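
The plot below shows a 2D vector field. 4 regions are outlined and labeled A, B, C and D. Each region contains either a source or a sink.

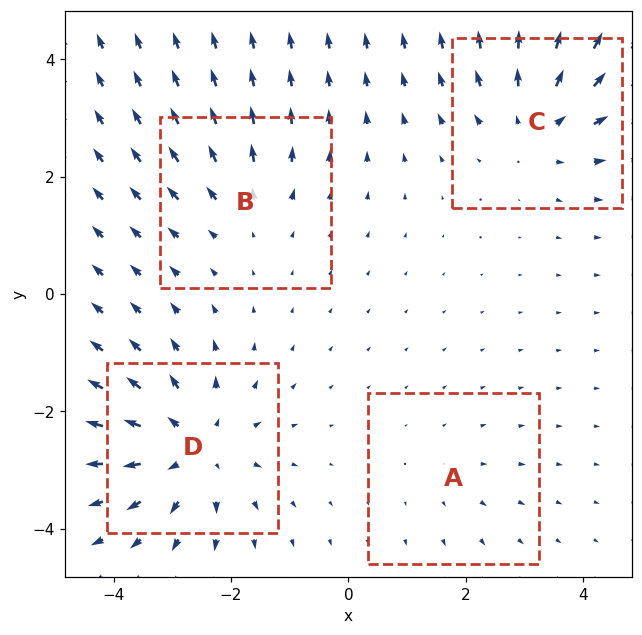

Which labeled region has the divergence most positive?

D

Divergence at each region's feature centre — A: about +2, B: about +3, C: about +5, D: about +6. Region D is most positive.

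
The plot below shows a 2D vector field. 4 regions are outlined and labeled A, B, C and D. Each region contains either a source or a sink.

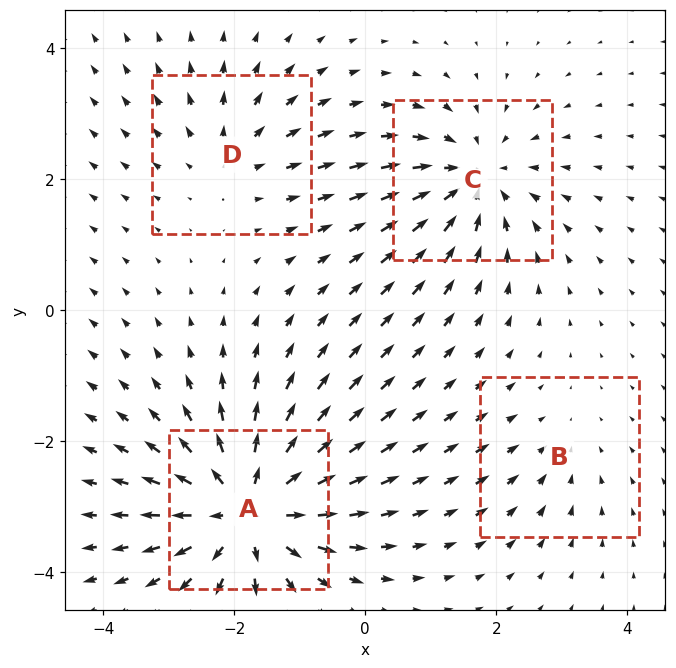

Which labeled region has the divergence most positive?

A

Divergence at each region's feature centre — A: about +7, B: about -2, C: about -5, D: about +3. Region A is most positive.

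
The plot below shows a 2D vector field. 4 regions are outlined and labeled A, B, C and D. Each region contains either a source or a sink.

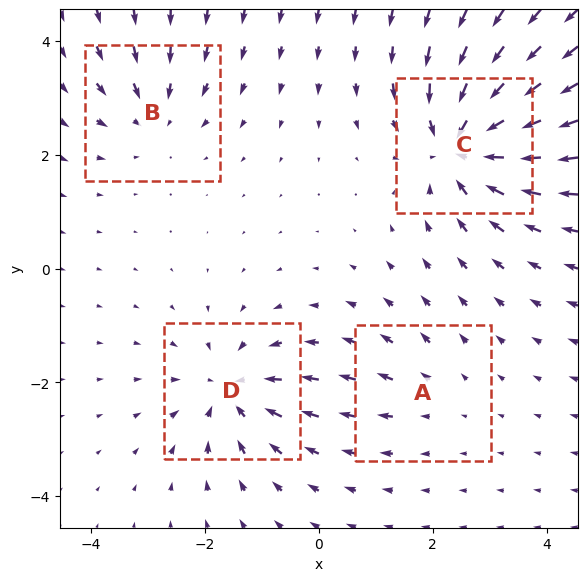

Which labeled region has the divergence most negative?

Divergence at each region's feature centre — A: about +2, B: about -4, C: about -8, D: about -5. Region C is most negative.

C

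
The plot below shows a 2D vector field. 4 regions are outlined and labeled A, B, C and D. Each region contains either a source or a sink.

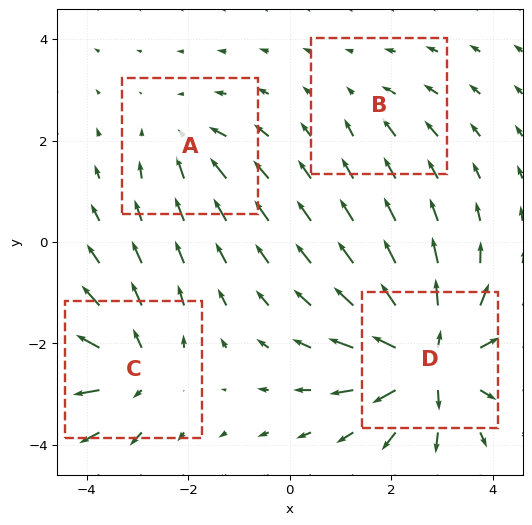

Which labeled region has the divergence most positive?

D

Divergence at each region's feature centre — A: about -3, B: about -2, C: about +6, D: about +9. Region D is most positive.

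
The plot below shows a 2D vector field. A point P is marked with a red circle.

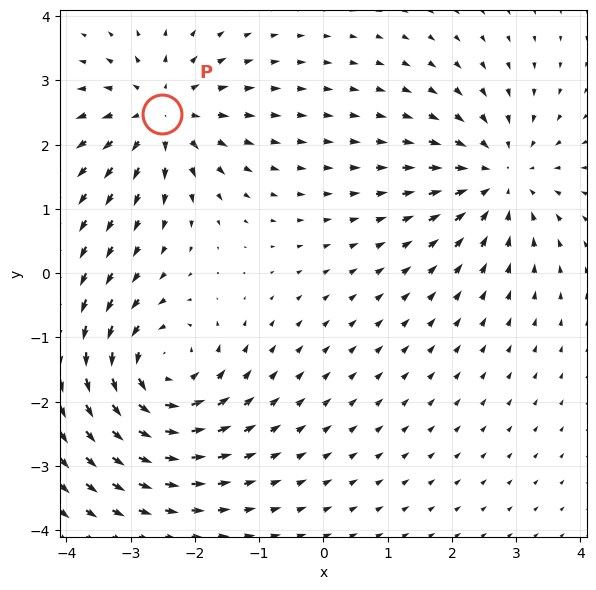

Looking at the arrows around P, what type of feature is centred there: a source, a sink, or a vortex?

source

At P (-2.5, 2.5) the arrows spread outward. Divergence about +4, curl ≈0 — positive divergence with near-zero curl is a source.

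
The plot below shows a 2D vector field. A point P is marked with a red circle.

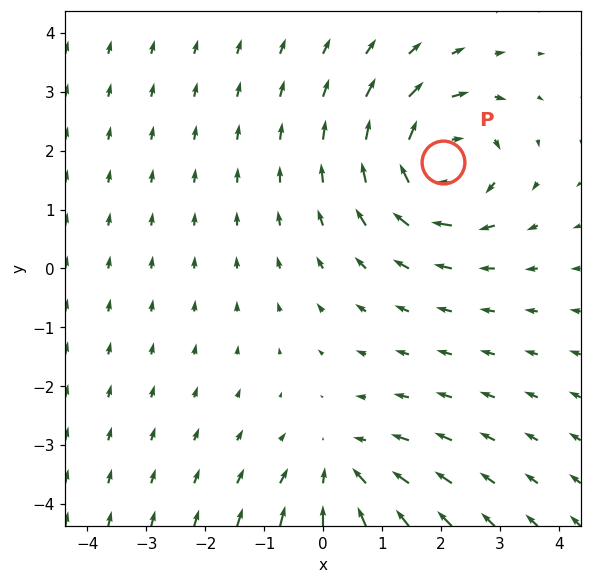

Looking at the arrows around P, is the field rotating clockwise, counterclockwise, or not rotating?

Near P at (2.0, 1.8) the arrows circulate clockwise. The curl (z-component) there is about -5; negative curl means clockwise rotation.

clockwise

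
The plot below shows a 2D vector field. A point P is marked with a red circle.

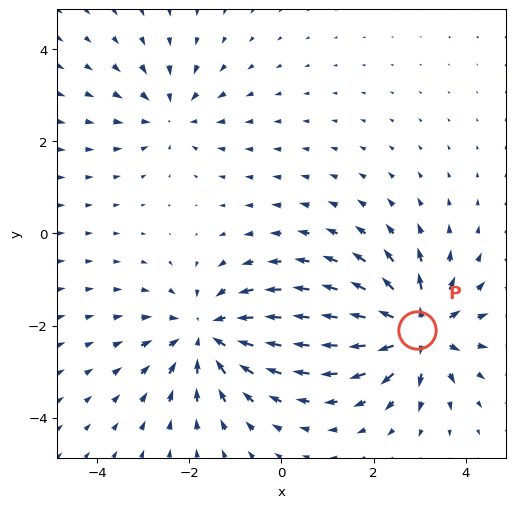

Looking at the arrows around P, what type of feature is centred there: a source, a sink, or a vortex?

source

At P (3.0, -2.1) the arrows spread outward. Divergence about +6, curl ≈0 — positive divergence with near-zero curl is a source.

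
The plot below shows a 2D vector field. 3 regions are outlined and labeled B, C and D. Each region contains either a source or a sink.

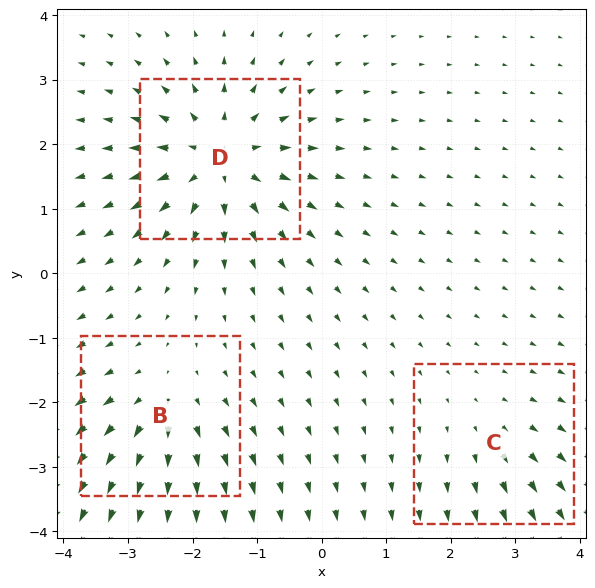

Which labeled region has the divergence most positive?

Divergence at each region's feature centre — B: about +4, C: about +2, D: about +6. Region D is most positive.

D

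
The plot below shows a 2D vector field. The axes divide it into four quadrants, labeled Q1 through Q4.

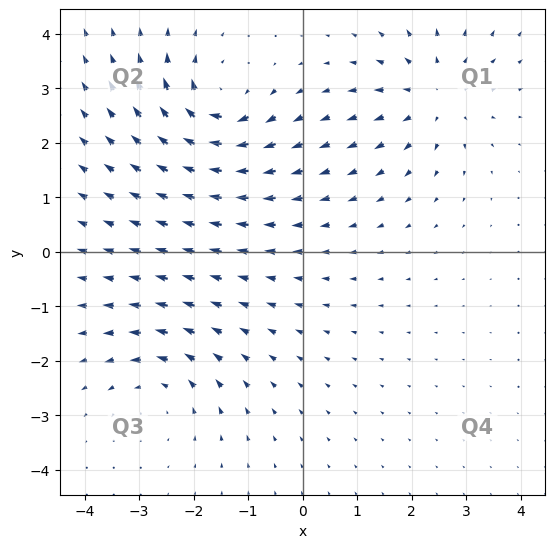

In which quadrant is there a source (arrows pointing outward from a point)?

The source sits at approximately (2.4, 2.9), which lies in quadrant Q1. The divergence there is about +4, positive as expected for a source.

Q1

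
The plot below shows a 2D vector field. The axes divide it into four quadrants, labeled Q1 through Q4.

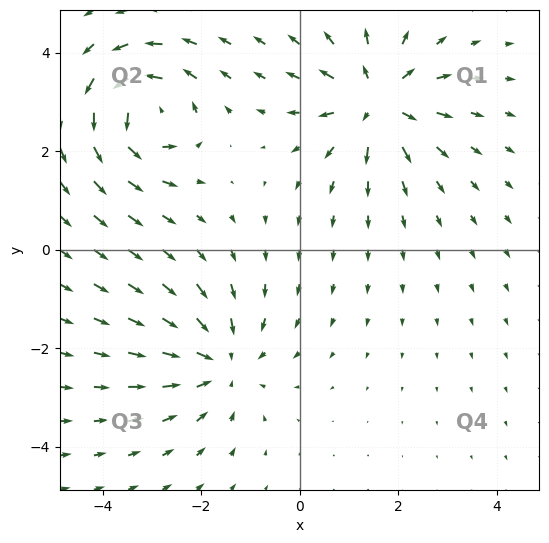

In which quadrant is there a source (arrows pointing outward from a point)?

The source sits at approximately (1.6, 3.0), which lies in quadrant Q1. The divergence there is about +5, positive as expected for a source.

Q1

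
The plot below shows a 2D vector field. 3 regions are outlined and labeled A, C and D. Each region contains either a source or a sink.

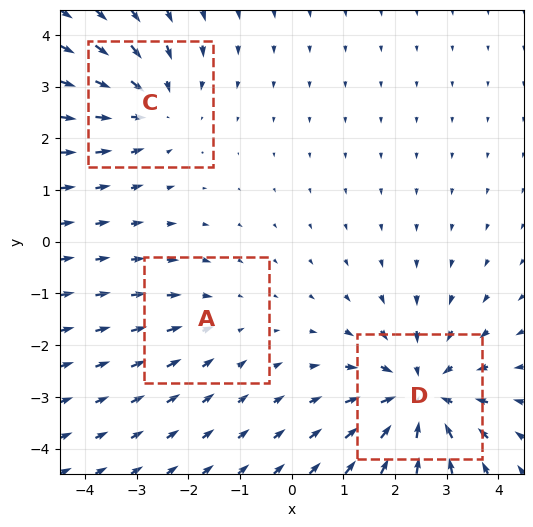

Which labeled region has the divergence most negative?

D

Divergence at each region's feature centre — A: about -2, C: about -3, D: about -4. Region D is most negative.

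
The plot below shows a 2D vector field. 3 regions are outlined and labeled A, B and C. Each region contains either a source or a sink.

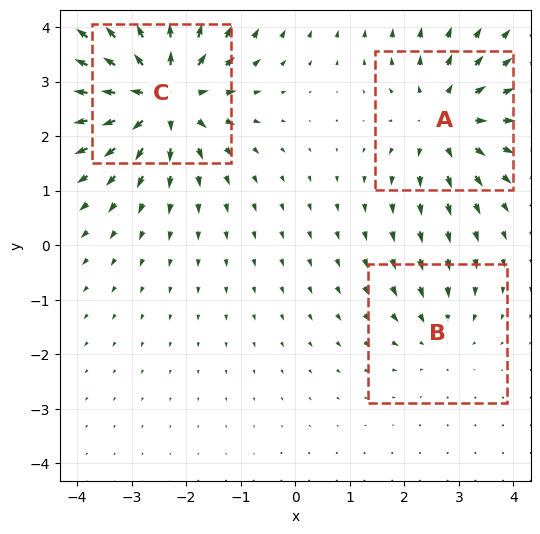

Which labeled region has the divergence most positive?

Divergence at each region's feature centre — A: about +3, B: about -2, C: about +5. Region C is most positive.

C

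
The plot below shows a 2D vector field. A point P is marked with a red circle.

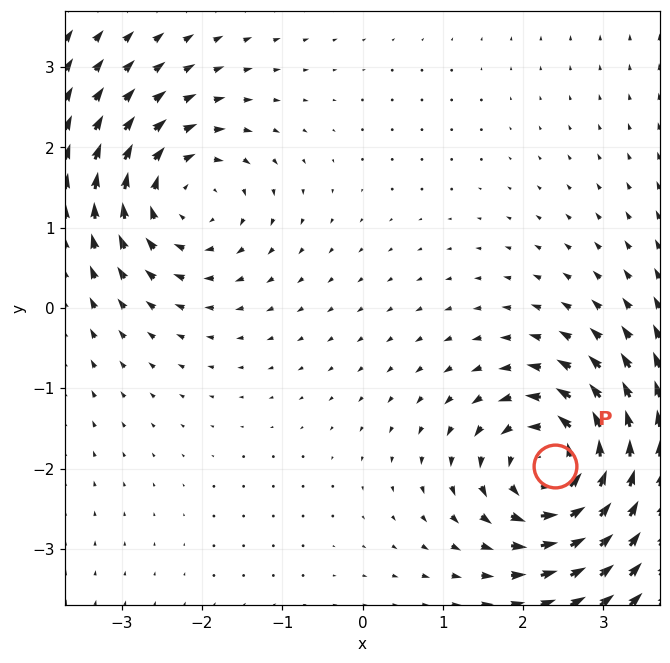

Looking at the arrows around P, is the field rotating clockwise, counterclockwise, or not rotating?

counterclockwise

Near P at (2.4, -2.0) the arrows circulate counterclockwise. The curl (z-component) there is about +5; positive curl means counterclockwise rotation.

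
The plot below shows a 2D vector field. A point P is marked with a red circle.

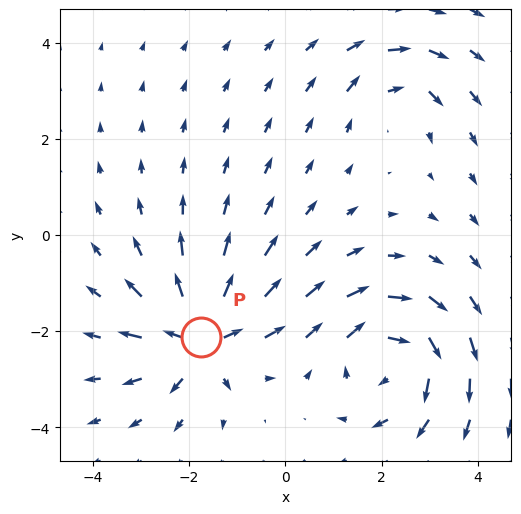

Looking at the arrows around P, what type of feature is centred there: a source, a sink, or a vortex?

source

At P (-1.8, -2.1) the arrows spread outward. Divergence about +6, curl ≈0 — positive divergence with near-zero curl is a source.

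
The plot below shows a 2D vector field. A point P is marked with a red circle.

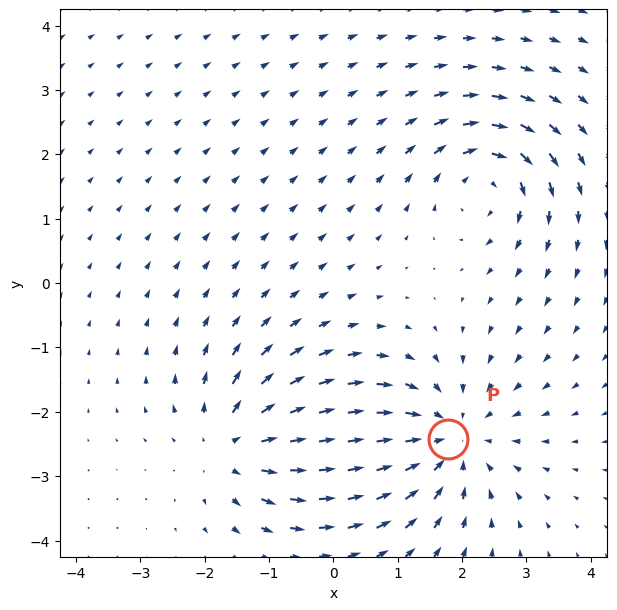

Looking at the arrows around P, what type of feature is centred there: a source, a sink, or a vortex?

At P (1.8, -2.4) the arrows converge inward. Divergence about -4, curl ≈0 — negative divergence with near-zero curl is a sink.

sink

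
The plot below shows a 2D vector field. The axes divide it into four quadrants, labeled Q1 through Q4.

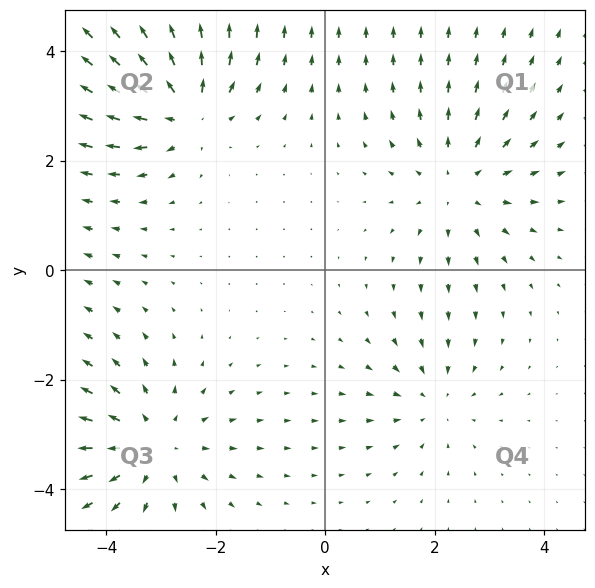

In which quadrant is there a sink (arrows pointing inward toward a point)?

Q4

The sink sits at approximately (2.0, -2.4), which lies in quadrant Q4. The divergence there is about -3, negative as expected for a sink.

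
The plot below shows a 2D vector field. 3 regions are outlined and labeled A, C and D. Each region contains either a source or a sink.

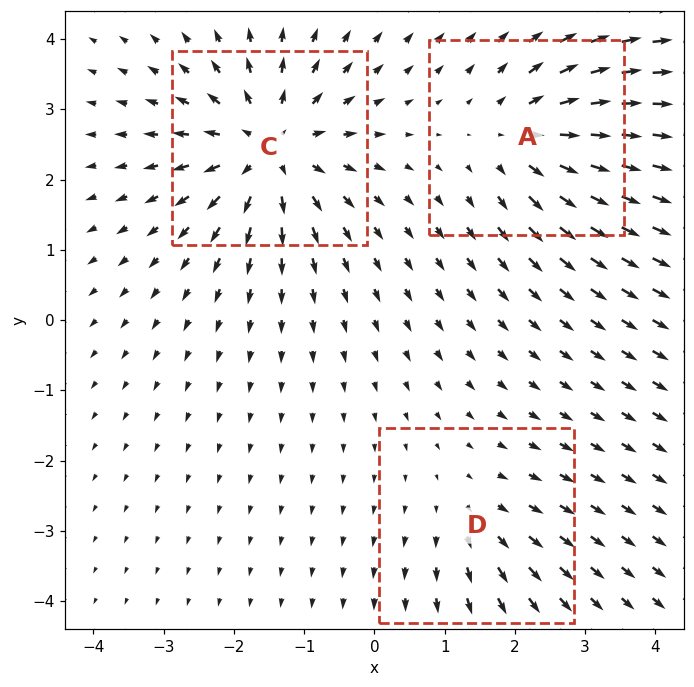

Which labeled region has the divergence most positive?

Divergence at each region's feature centre — A: about +4, C: about +5, D: about +2. Region C is most positive.

C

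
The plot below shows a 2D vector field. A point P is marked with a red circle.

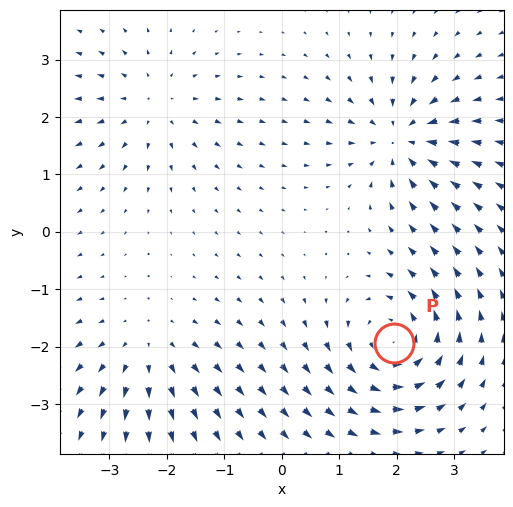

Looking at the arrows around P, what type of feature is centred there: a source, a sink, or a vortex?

vortex

At P (2.0, -1.9) the arrows circulate counterclockwise. Divergence ≈0, curl about +4 — near-zero divergence with nonzero curl is a vortex.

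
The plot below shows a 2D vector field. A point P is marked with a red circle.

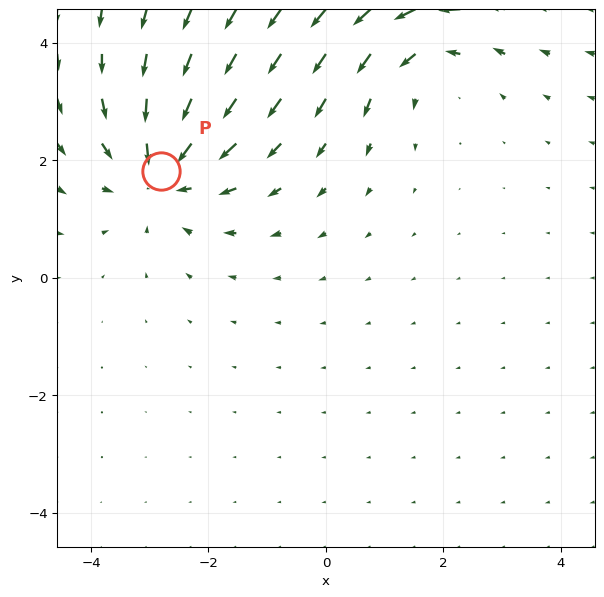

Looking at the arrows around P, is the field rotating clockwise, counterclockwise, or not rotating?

Near P at (-2.8, 1.8) the arrows show no circulation. The curl there is ≈0.

not rotating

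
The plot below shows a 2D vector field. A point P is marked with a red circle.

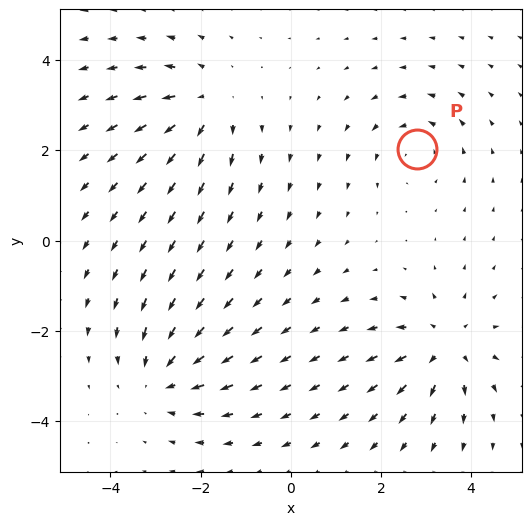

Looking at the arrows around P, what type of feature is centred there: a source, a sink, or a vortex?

vortex

At P (2.8, 2.0) the arrows circulate counterclockwise. Divergence ≈0, curl about +3 — near-zero divergence with nonzero curl is a vortex.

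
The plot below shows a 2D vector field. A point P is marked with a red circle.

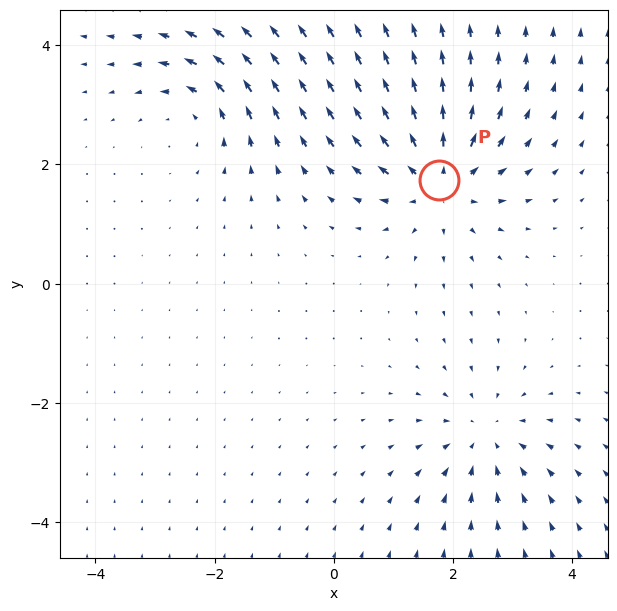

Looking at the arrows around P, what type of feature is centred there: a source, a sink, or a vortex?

source

At P (1.8, 1.7) the arrows spread outward. Divergence about +4, curl ≈0 — positive divergence with near-zero curl is a source.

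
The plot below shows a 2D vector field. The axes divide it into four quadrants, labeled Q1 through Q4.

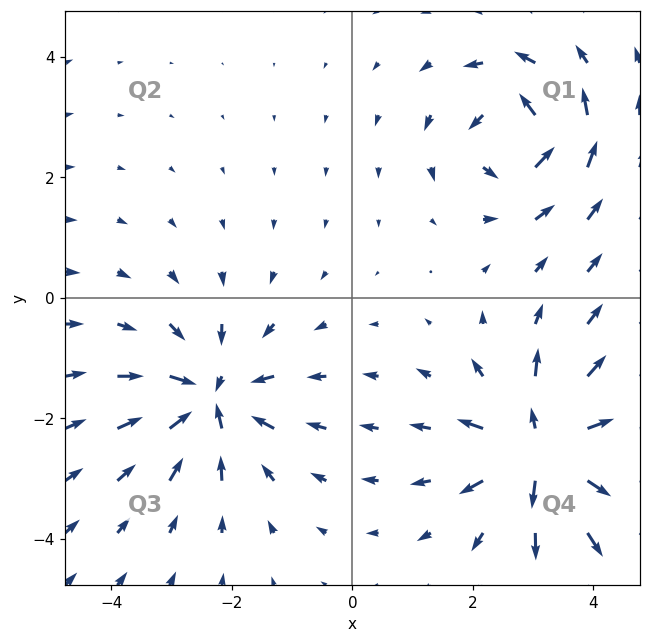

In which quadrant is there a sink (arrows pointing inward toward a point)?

The sink sits at approximately (-2.3, -1.7), which lies in quadrant Q3. The divergence there is about -6, negative as expected for a sink.

Q3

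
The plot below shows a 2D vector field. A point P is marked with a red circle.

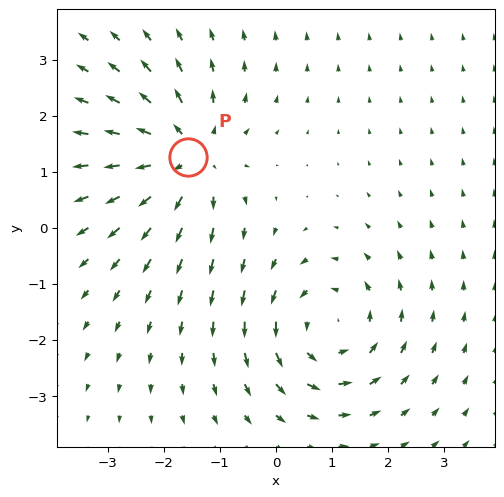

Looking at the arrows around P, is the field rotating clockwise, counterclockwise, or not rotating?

Near P at (-1.6, 1.3) the arrows show no circulation. The curl there is ≈0.

not rotating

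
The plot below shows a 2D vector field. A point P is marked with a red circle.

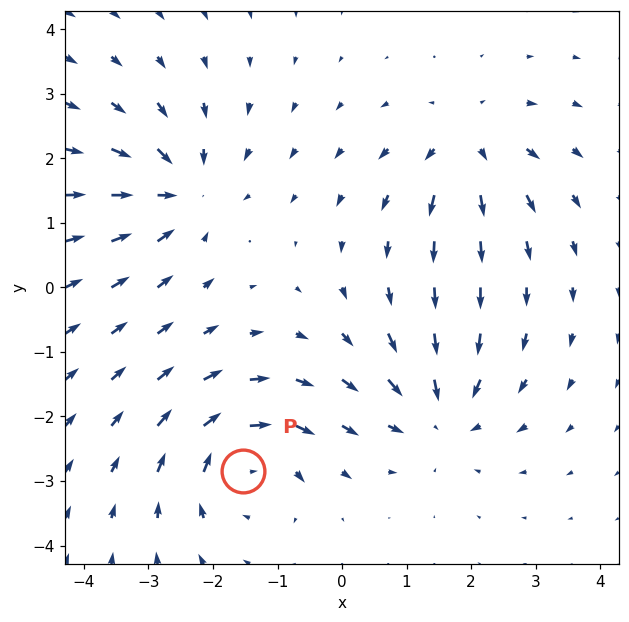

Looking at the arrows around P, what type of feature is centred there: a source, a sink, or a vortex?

vortex

At P (-1.5, -2.9) the arrows circulate clockwise. Divergence ≈0, curl about -6 — near-zero divergence with nonzero curl is a vortex.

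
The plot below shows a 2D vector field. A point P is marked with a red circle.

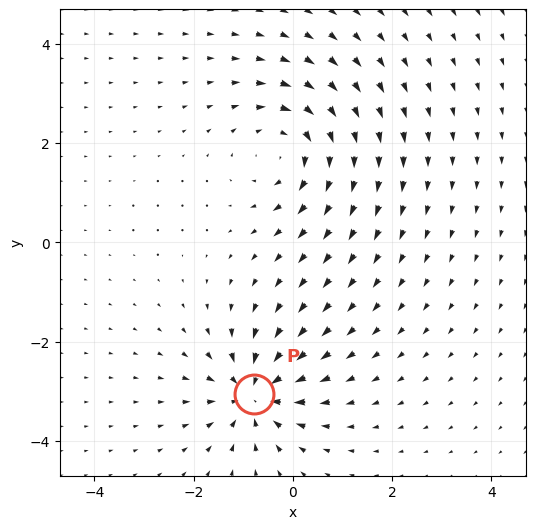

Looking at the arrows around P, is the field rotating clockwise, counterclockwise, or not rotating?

Near P at (-0.8, -3.0) the arrows show no circulation. The curl there is ≈0.

not rotating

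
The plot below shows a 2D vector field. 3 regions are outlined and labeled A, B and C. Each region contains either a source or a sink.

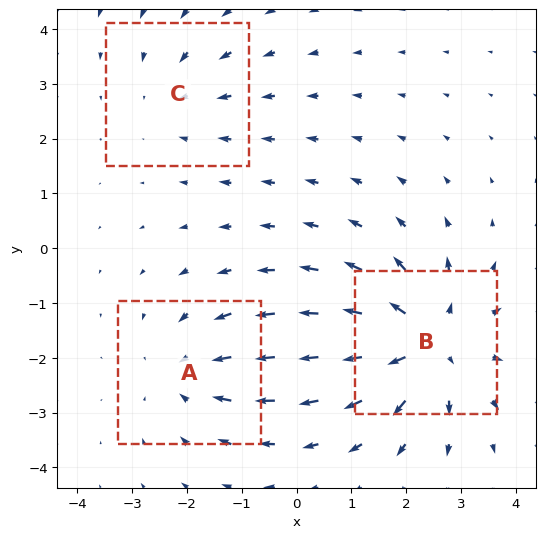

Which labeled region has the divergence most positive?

B

Divergence at each region's feature centre — A: about -3, B: about +4, C: about -2. Region B is most positive.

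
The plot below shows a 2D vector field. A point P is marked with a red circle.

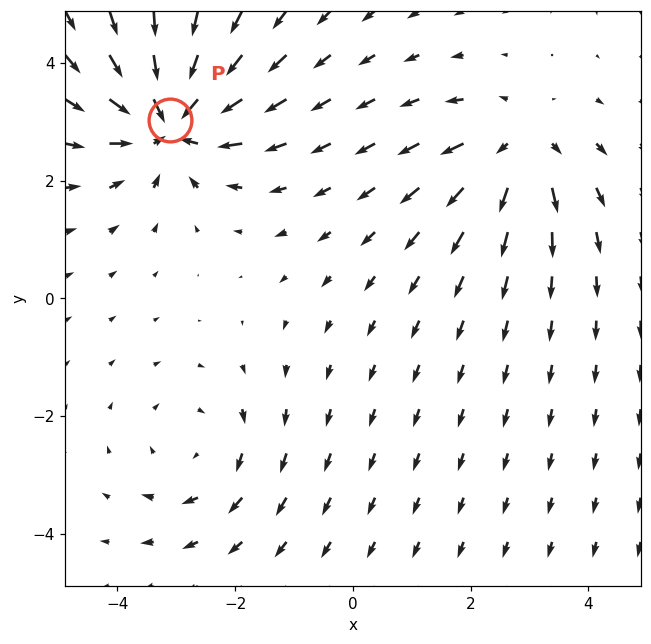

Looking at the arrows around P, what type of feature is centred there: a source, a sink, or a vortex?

At P (-3.1, 3.0) the arrows converge inward. Divergence about -5, curl ≈0 — negative divergence with near-zero curl is a sink.

sink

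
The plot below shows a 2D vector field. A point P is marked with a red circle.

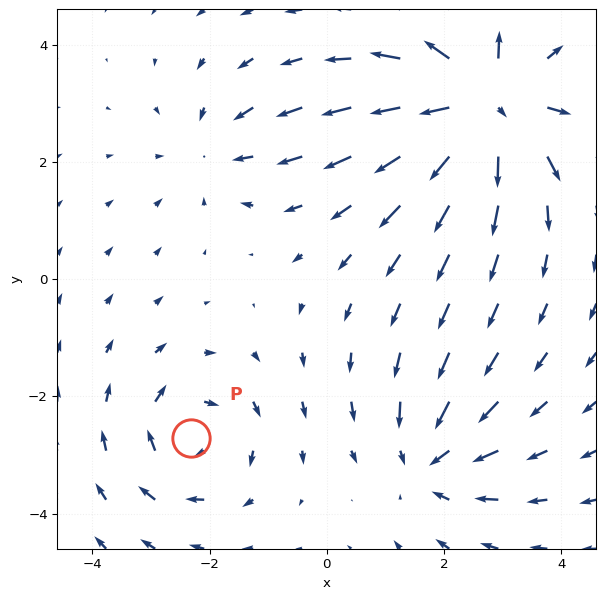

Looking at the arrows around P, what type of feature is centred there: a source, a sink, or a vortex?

At P (-2.3, -2.7) the arrows circulate clockwise. Divergence ≈0, curl about -4 — near-zero divergence with nonzero curl is a vortex.

vortex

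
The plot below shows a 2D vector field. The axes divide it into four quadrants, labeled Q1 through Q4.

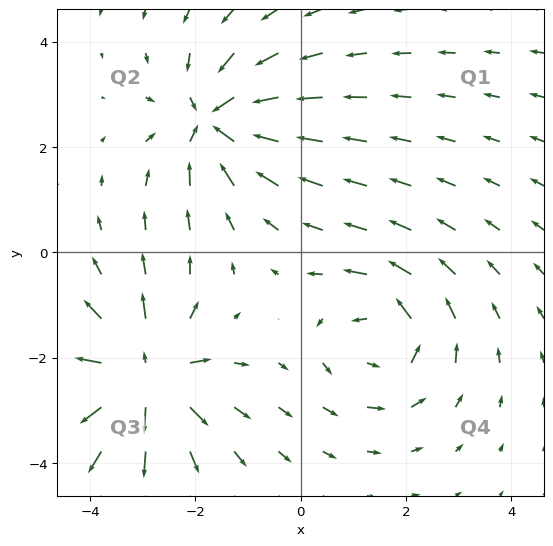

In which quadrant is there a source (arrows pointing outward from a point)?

Q3

The source sits at approximately (-3.0, -2.3), which lies in quadrant Q3. The divergence there is about +6, positive as expected for a source.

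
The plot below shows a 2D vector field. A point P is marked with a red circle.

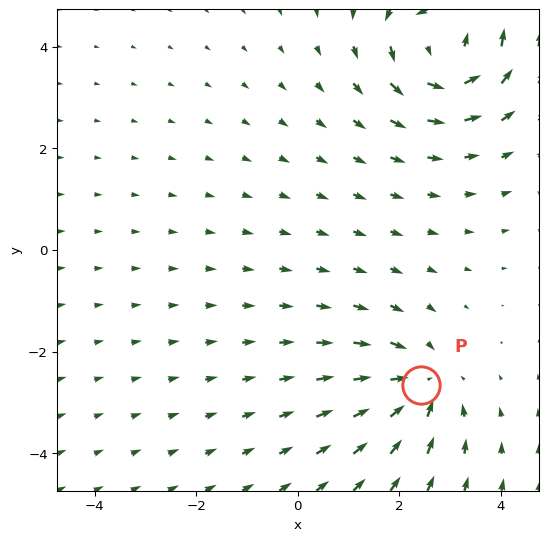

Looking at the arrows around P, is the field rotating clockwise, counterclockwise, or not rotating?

not rotating

Near P at (2.4, -2.7) the arrows show no circulation. The curl there is ≈0.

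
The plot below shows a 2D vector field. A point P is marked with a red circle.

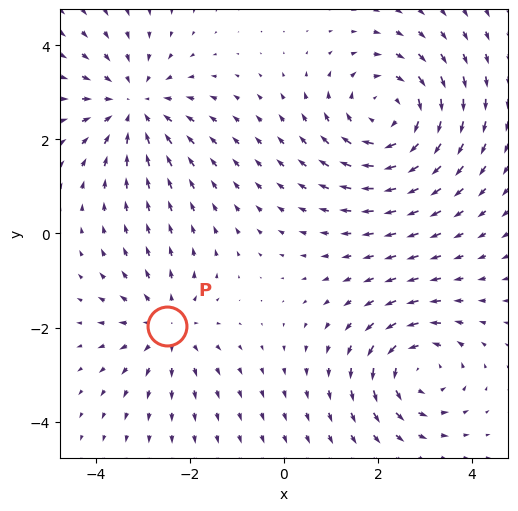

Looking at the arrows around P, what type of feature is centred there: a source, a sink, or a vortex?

At P (-2.5, -2.0) the arrows spread outward. Divergence about +3, curl ≈0 — positive divergence with near-zero curl is a source.

source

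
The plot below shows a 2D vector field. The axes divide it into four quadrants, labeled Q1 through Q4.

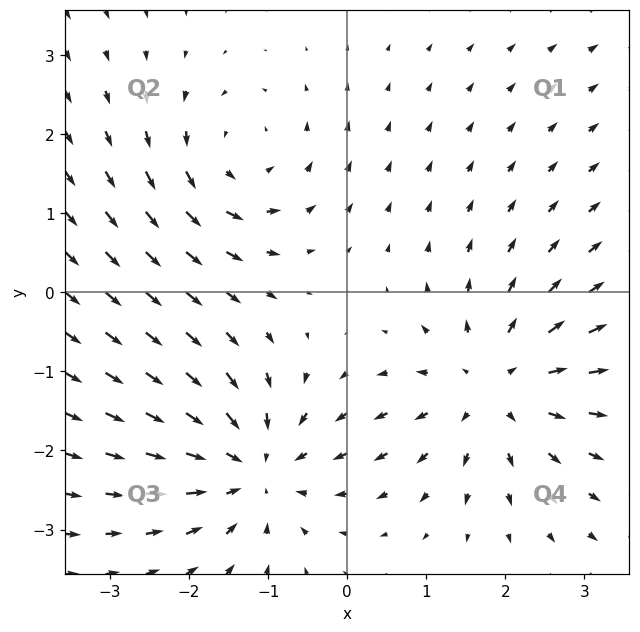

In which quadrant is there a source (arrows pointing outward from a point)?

The source sits at approximately (1.9, -1.2), which lies in quadrant Q4. The divergence there is about +4, positive as expected for a source.

Q4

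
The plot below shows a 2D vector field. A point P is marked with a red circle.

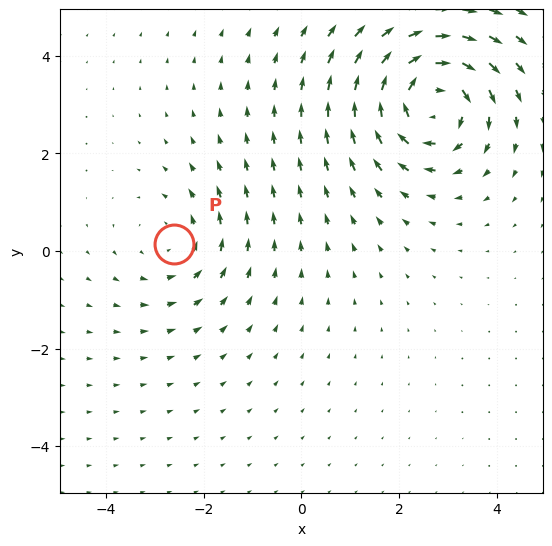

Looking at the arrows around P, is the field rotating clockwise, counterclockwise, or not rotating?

Near P at (-2.6, 0.1) the arrows circulate counterclockwise. The curl (z-component) there is about +2; positive curl means counterclockwise rotation.

counterclockwise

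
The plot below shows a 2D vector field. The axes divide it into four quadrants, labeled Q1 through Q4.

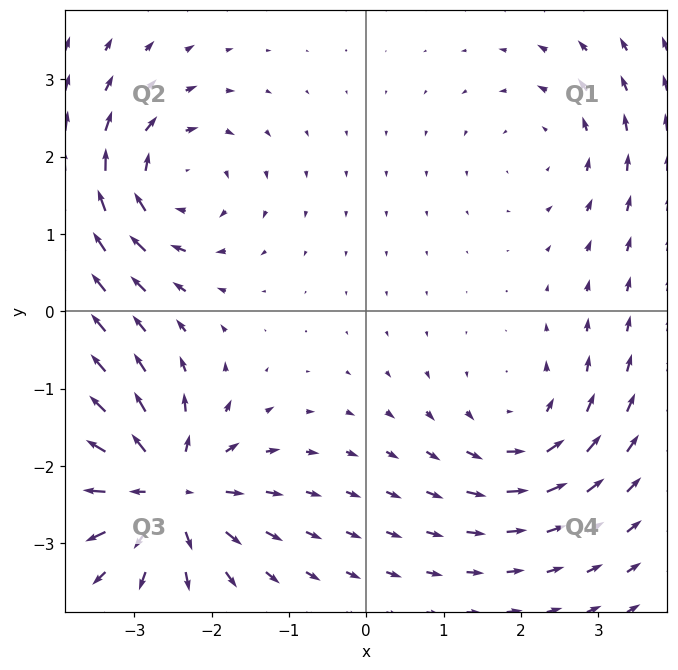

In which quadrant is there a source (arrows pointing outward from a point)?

The source sits at approximately (-2.6, -2.3), which lies in quadrant Q3. The divergence there is about +7, positive as expected for a source.

Q3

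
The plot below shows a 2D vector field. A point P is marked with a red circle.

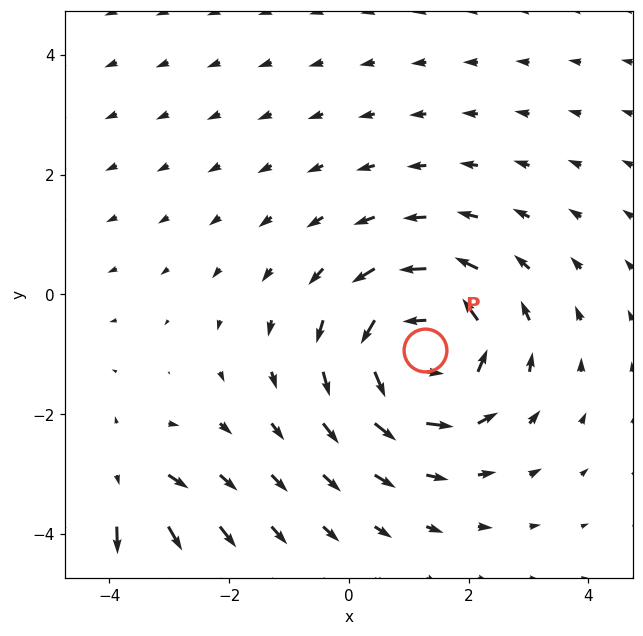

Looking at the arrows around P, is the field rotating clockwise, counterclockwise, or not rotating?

counterclockwise

Near P at (1.3, -0.9) the arrows circulate counterclockwise. The curl (z-component) there is about +4; positive curl means counterclockwise rotation.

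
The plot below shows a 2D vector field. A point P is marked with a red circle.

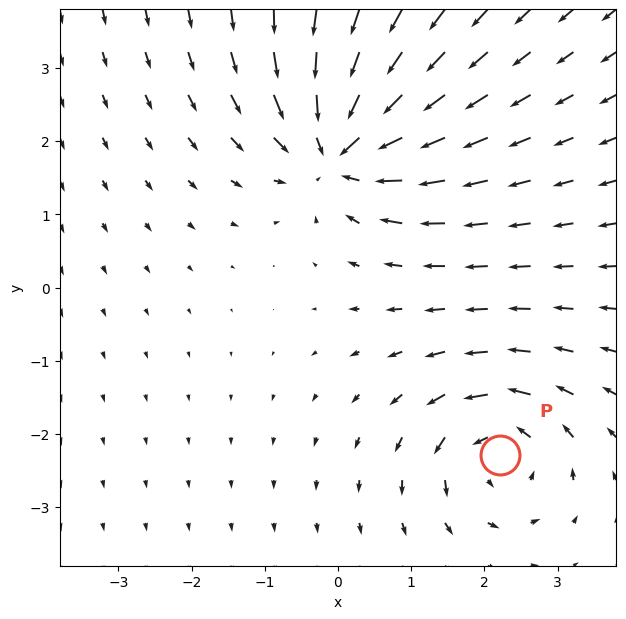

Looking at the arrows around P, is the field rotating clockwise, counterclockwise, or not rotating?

Near P at (2.2, -2.3) the arrows circulate counterclockwise. The curl (z-component) there is about +5; positive curl means counterclockwise rotation.

counterclockwise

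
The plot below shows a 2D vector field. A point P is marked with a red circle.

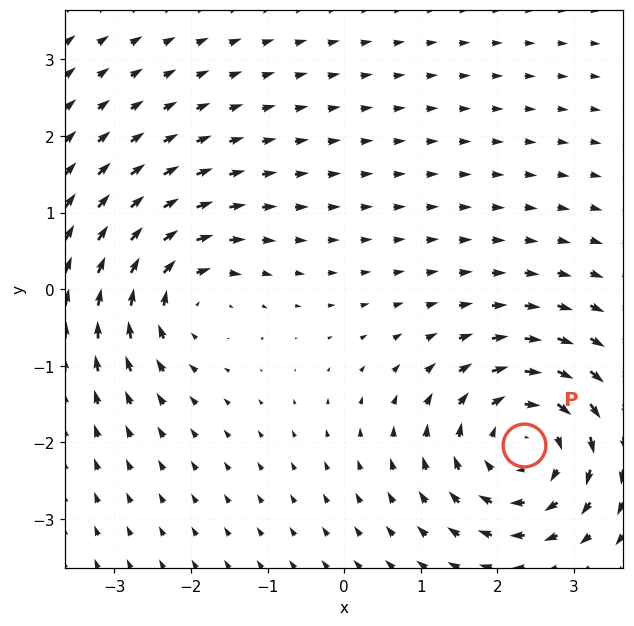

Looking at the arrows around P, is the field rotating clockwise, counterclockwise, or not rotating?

clockwise

Near P at (2.4, -2.0) the arrows circulate clockwise. The curl (z-component) there is about -5; negative curl means clockwise rotation.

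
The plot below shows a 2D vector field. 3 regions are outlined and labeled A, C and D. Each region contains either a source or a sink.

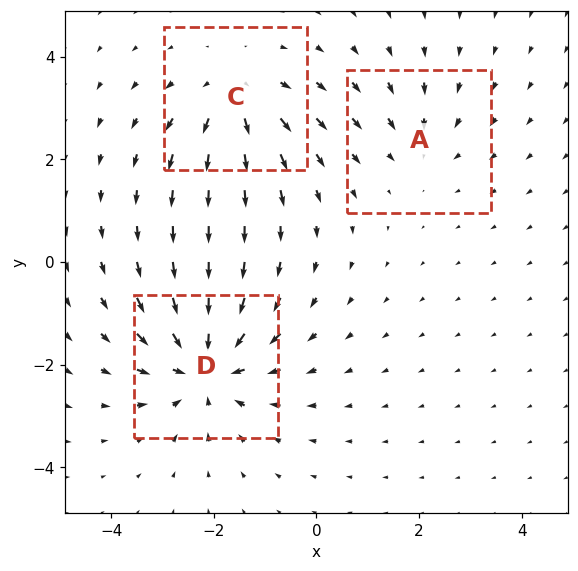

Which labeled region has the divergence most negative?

D

Divergence at each region's feature centre — A: about -2, C: about +3, D: about -4. Region D is most negative.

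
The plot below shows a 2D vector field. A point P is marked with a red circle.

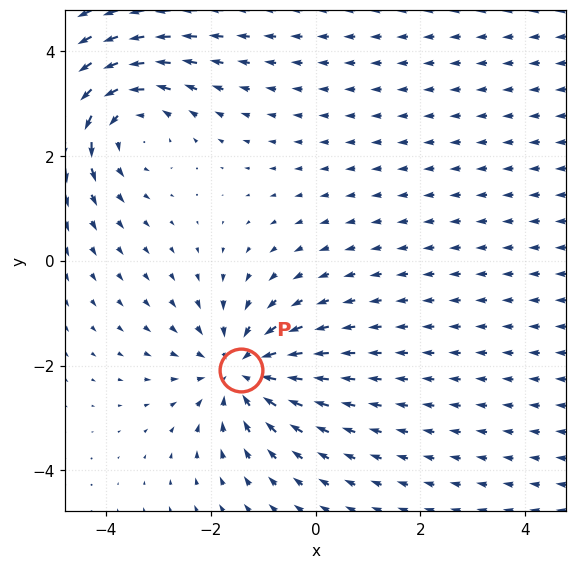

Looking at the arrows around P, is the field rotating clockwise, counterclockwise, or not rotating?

Near P at (-1.4, -2.1) the arrows show no circulation. The curl there is ≈0.

not rotating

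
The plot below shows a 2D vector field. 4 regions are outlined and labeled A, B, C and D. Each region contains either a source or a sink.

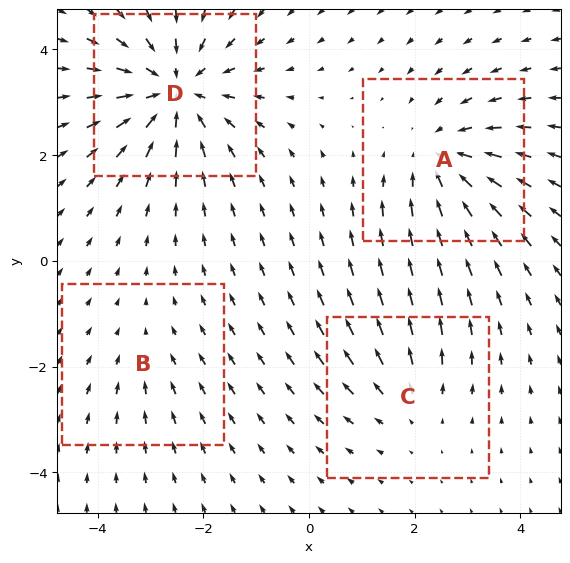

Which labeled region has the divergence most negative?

Divergence at each region's feature centre — A: about -4, B: about -2, C: about +3, D: about -6. Region D is most negative.

D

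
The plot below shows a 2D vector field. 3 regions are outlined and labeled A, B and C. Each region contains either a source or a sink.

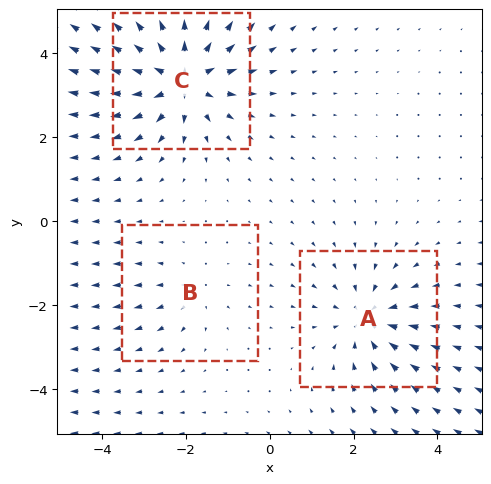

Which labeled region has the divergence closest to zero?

B

Divergence at each region's feature centre — A: about -3, B: about +2, C: about +5. Region B is closest to zero.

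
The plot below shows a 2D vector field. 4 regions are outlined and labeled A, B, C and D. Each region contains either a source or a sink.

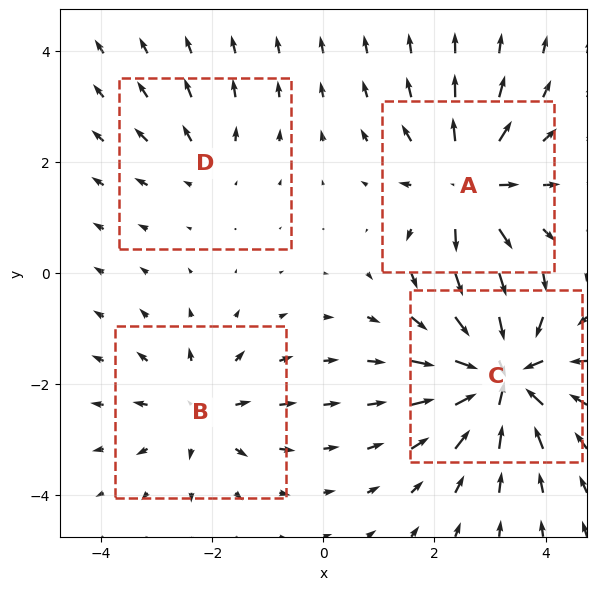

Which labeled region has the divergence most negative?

Divergence at each region's feature centre — A: about +5, B: about +4, C: about -7, D: about +2. Region C is most negative.

C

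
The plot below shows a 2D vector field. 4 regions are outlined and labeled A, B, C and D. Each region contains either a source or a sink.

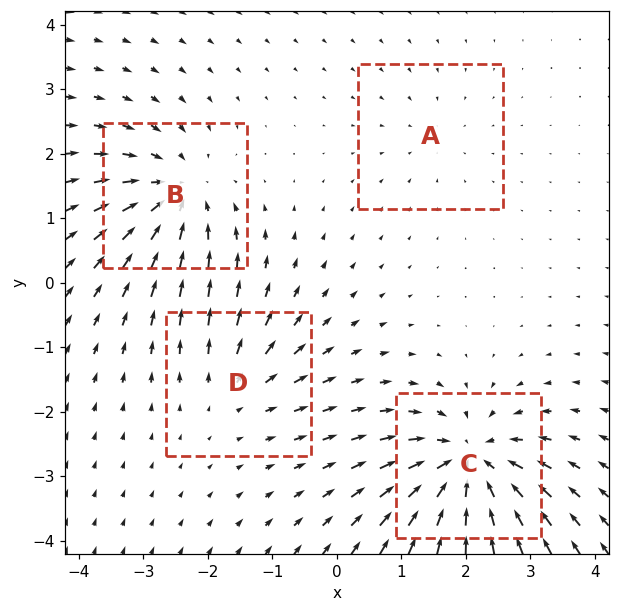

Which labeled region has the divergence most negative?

Divergence at each region's feature centre — A: about -2, B: about -6, C: about -9, D: about +4. Region C is most negative.

C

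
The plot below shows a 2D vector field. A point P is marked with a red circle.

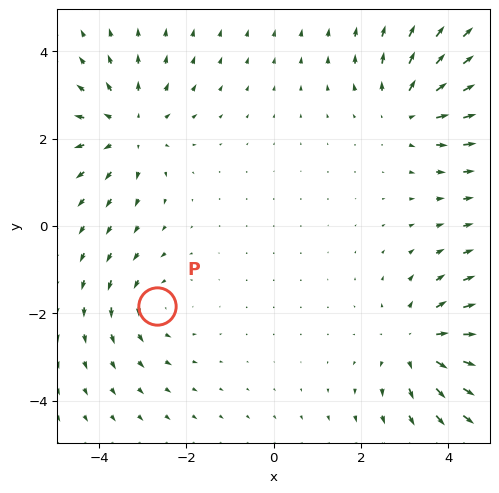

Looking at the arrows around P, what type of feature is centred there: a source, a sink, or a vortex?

At P (-2.7, -1.8) the arrows circulate counterclockwise. Divergence ≈0, curl about +3 — near-zero divergence with nonzero curl is a vortex.

vortex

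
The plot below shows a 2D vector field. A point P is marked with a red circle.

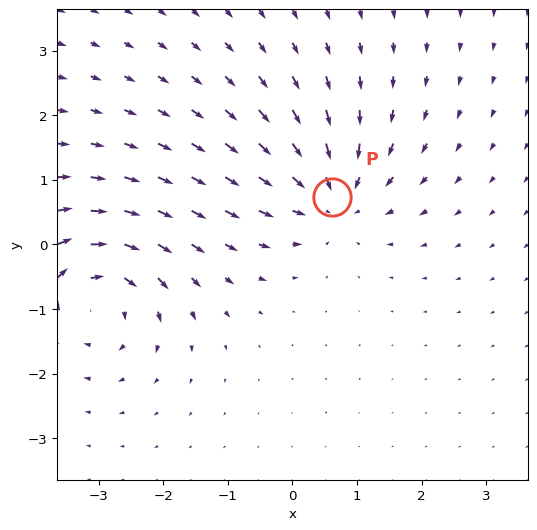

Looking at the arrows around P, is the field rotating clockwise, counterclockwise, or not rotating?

not rotating

Near P at (0.6, 0.7) the arrows show no circulation. The curl there is ≈0.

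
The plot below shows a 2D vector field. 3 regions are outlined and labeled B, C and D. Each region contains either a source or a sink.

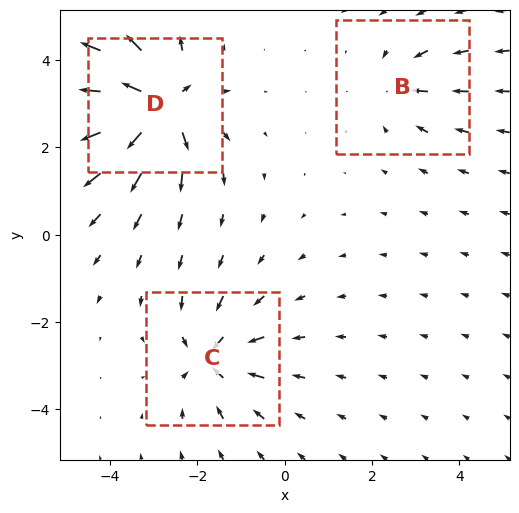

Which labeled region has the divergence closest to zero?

B

Divergence at each region's feature centre — B: about -3, C: about -4, D: about +6. Region B is closest to zero.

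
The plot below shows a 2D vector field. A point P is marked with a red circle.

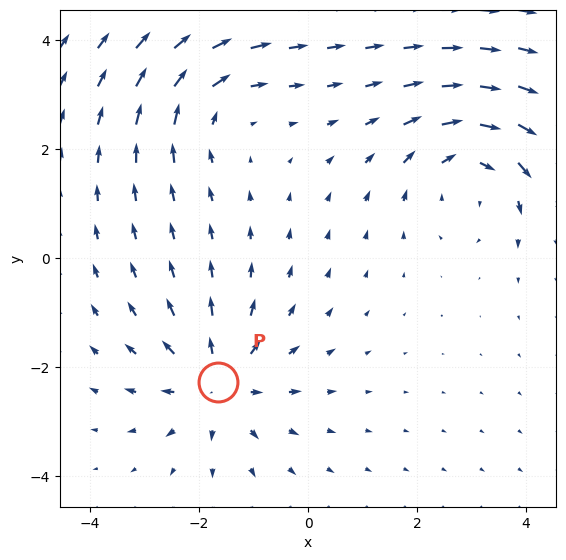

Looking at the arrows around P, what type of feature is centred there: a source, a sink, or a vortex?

At P (-1.7, -2.3) the arrows spread outward. Divergence about +4, curl ≈0 — positive divergence with near-zero curl is a source.

source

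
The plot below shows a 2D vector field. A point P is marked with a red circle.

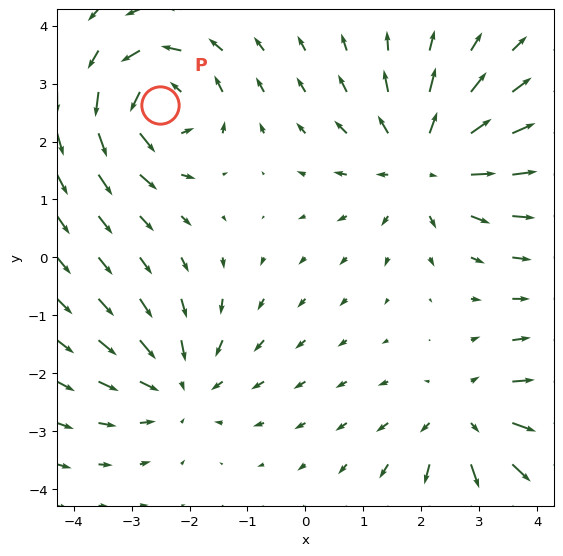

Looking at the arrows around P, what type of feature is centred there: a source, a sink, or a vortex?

vortex

At P (-2.5, 2.6) the arrows circulate counterclockwise. Divergence ≈0, curl about +6 — near-zero divergence with nonzero curl is a vortex.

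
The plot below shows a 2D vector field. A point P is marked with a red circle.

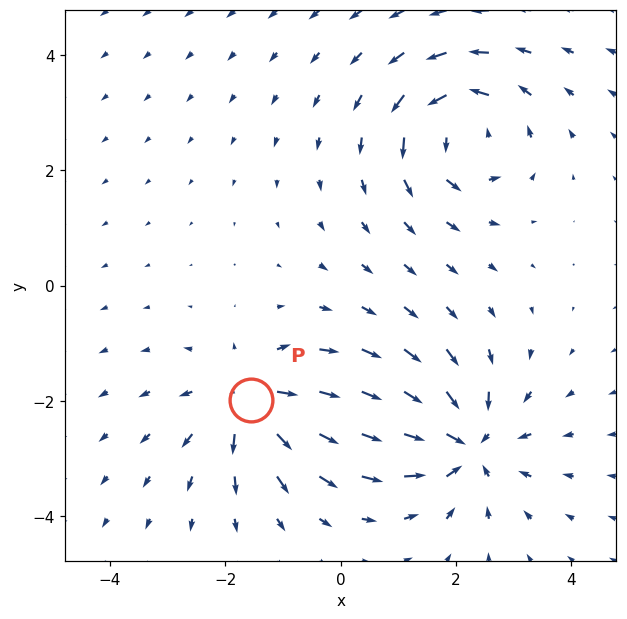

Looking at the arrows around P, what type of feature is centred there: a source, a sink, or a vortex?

At P (-1.6, -2.0) the arrows spread outward. Divergence about +5, curl ≈0 — positive divergence with near-zero curl is a source.

source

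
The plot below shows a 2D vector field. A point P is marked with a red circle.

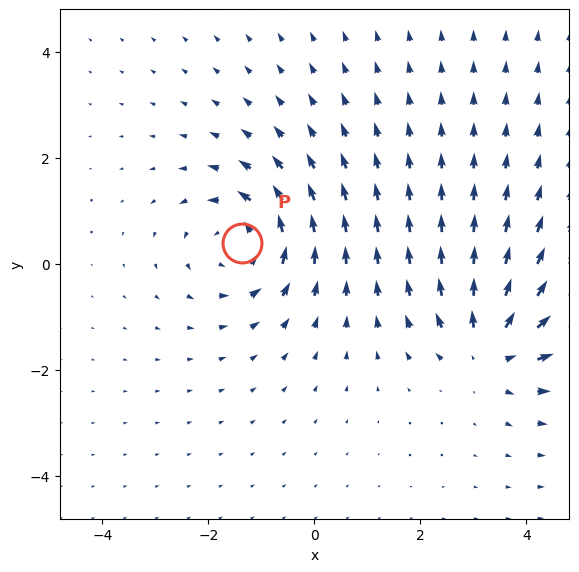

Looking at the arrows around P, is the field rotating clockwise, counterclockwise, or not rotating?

Near P at (-1.4, 0.4) the arrows circulate counterclockwise. The curl (z-component) there is about +5; positive curl means counterclockwise rotation.

counterclockwise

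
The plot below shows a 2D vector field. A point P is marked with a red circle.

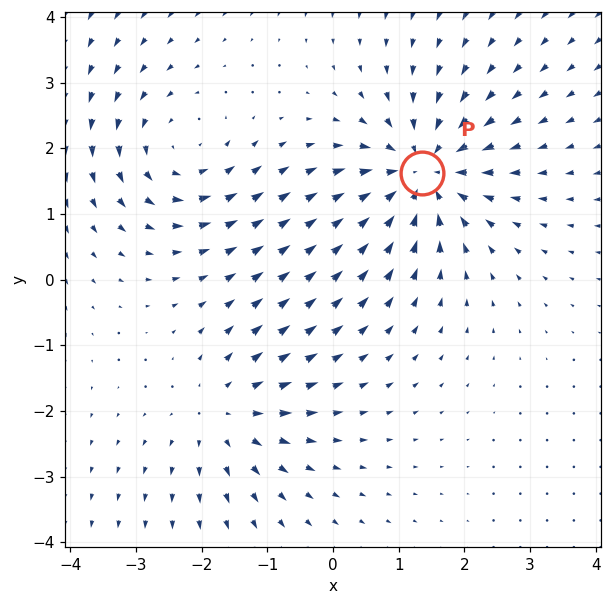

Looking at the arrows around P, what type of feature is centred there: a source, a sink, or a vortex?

At P (1.4, 1.6) the arrows converge inward. Divergence about -5, curl ≈0 — negative divergence with near-zero curl is a sink.

sink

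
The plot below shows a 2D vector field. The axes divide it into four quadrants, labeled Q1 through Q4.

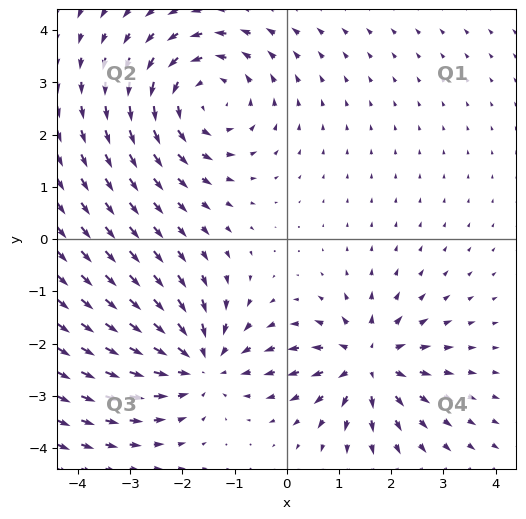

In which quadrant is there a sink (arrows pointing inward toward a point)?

The sink sits at approximately (-1.6, -2.4), which lies in quadrant Q3. The divergence there is about -3, negative as expected for a sink.

Q3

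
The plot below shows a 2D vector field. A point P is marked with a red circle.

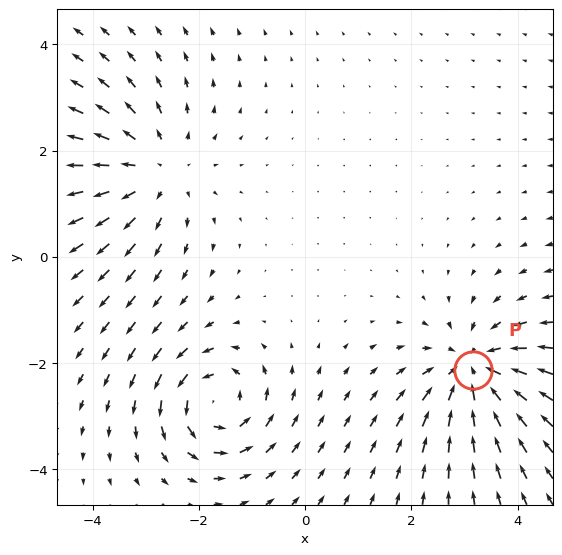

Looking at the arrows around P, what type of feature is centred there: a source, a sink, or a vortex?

sink

At P (3.2, -2.1) the arrows converge inward. Divergence about -4, curl ≈0 — negative divergence with near-zero curl is a sink.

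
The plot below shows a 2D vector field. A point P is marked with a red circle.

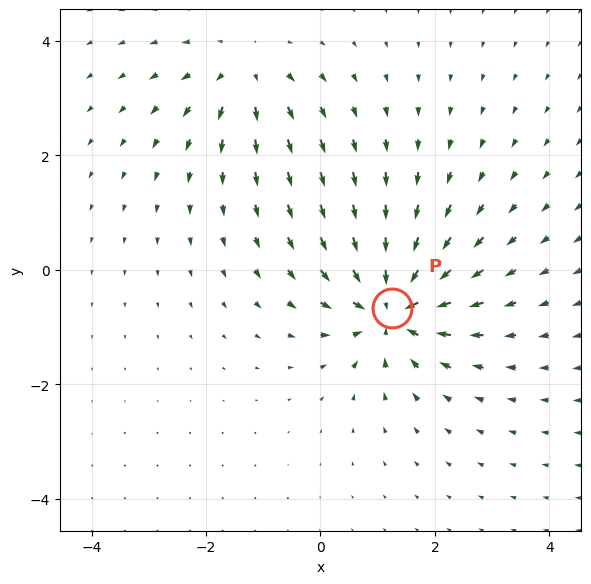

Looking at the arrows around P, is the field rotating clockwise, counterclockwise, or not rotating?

Near P at (1.2, -0.7) the arrows show no circulation. The curl there is ≈0.

not rotating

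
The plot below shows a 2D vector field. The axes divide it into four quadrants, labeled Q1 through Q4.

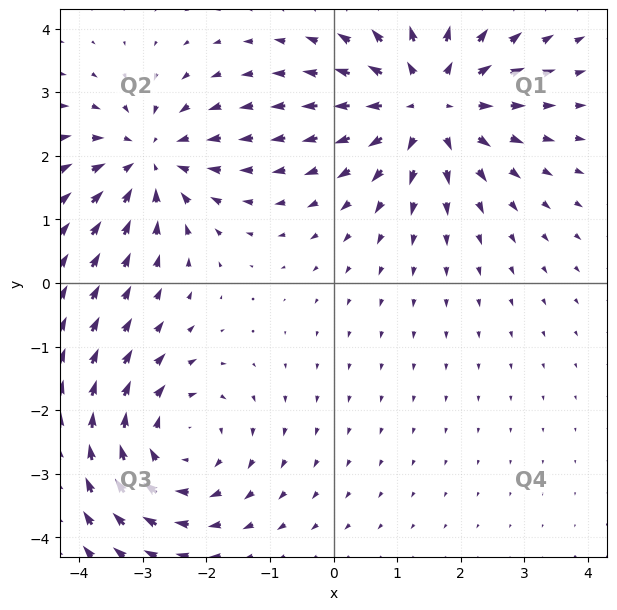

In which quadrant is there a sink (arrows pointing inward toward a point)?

Q2

The sink sits at approximately (-2.9, 1.9), which lies in quadrant Q2. The divergence there is about -4, negative as expected for a sink.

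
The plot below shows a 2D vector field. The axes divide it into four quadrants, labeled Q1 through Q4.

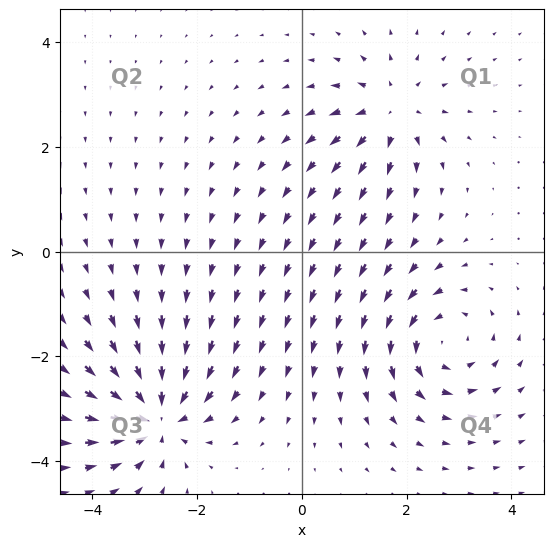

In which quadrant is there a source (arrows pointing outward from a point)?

Q1

The source sits at approximately (1.7, 2.7), which lies in quadrant Q1. The divergence there is about +4, positive as expected for a source.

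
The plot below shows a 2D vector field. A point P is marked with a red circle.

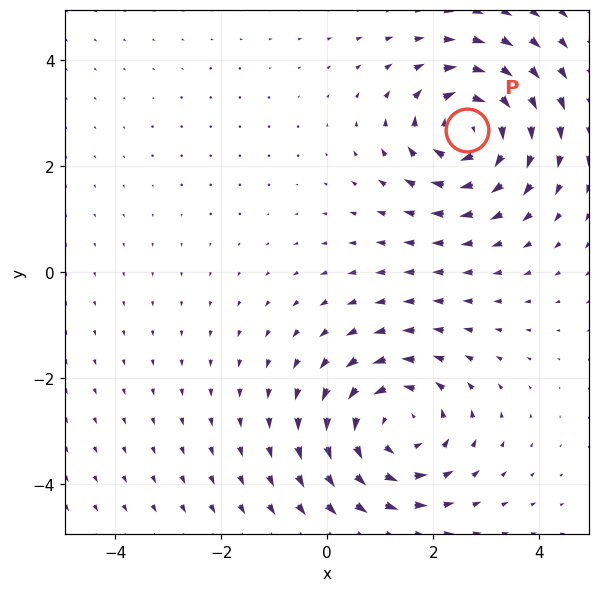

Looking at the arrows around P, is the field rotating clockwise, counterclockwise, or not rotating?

clockwise

Near P at (2.6, 2.7) the arrows circulate clockwise. The curl (z-component) there is about -5; negative curl means clockwise rotation.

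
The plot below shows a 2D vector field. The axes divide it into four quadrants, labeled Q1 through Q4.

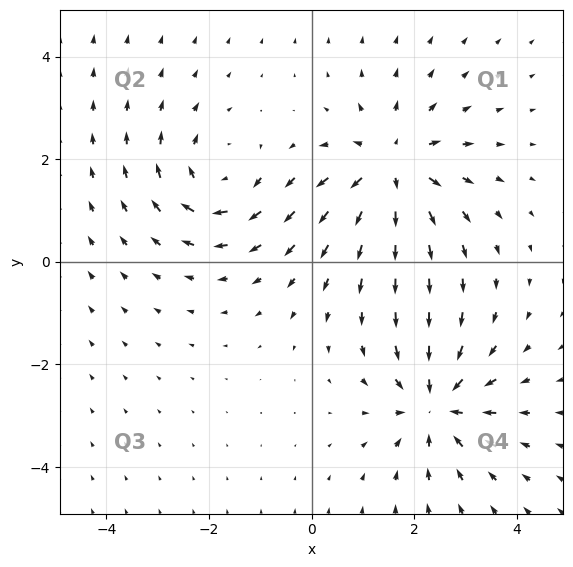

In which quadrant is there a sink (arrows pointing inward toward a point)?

Q4

The sink sits at approximately (2.4, -2.8), which lies in quadrant Q4. The divergence there is about -5, negative as expected for a sink.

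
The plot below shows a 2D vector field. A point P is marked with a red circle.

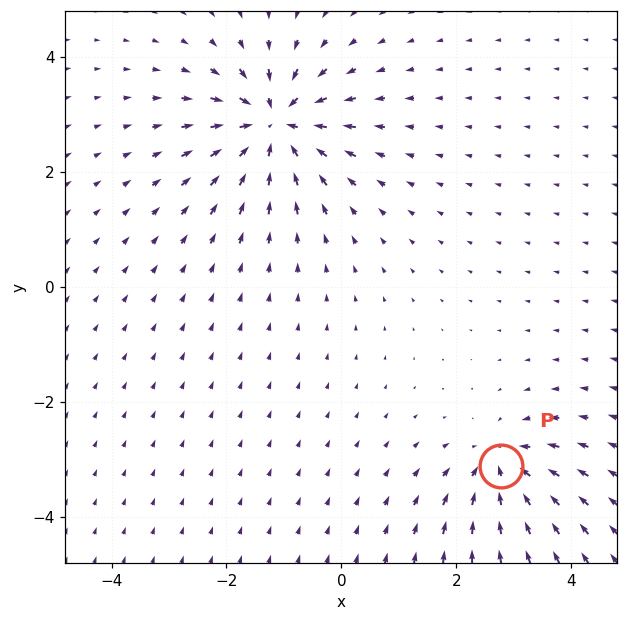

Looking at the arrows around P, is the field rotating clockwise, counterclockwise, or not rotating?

not rotating

Near P at (2.8, -3.1) the arrows show no circulation. The curl there is ≈0.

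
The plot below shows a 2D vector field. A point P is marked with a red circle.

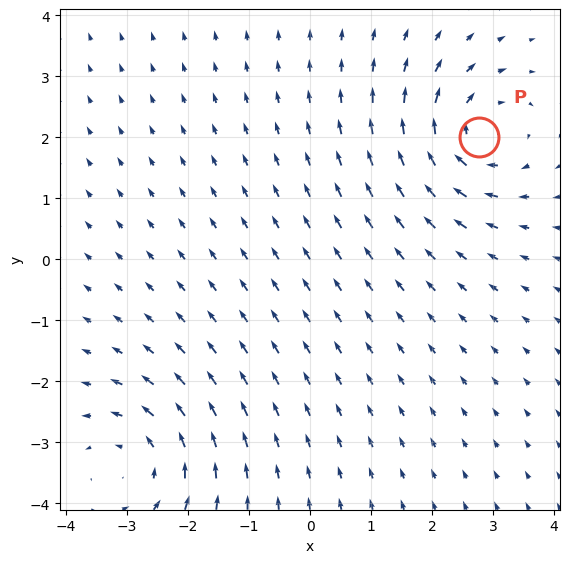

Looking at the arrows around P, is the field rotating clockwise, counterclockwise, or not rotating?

clockwise

Near P at (2.8, 2.0) the arrows circulate clockwise. The curl (z-component) there is about -5; negative curl means clockwise rotation.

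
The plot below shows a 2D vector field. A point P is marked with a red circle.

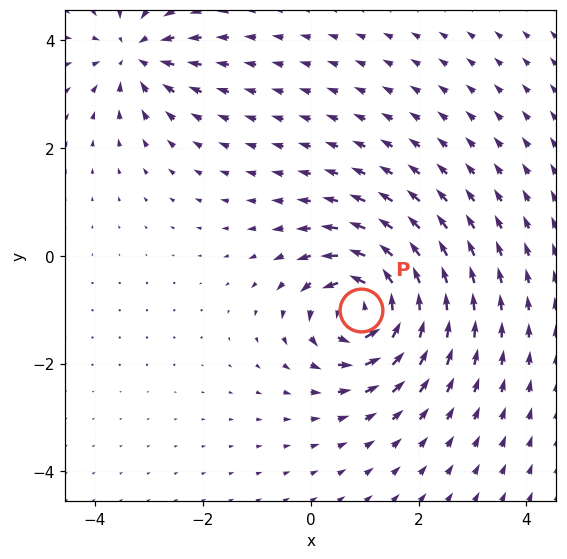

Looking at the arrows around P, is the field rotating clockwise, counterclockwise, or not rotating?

counterclockwise

Near P at (0.9, -1.0) the arrows circulate counterclockwise. The curl (z-component) there is about +7; positive curl means counterclockwise rotation.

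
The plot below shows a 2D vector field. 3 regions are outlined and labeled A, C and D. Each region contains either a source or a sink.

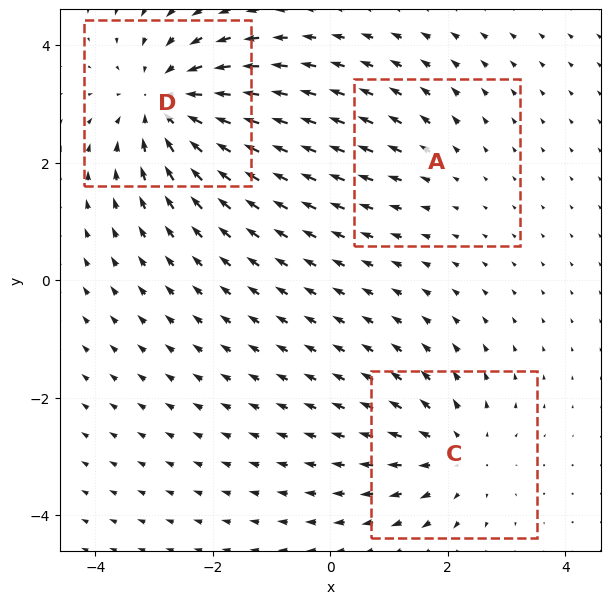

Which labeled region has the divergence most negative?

Divergence at each region's feature centre — A: about +2, C: about +3, D: about -4. Region D is most negative.

D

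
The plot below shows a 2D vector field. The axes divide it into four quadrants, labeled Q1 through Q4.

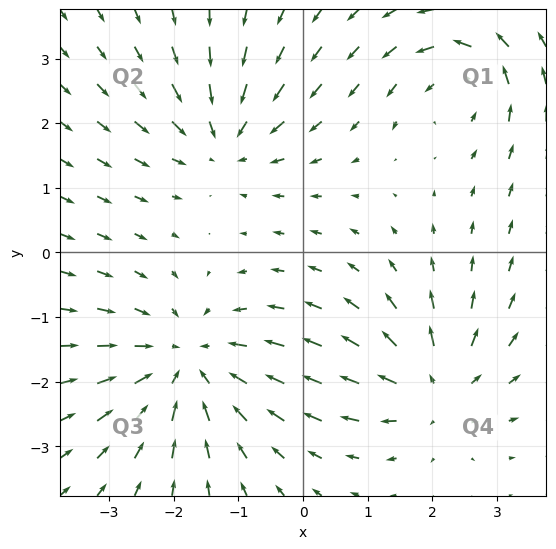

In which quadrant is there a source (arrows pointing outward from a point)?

The source sits at approximately (2.0, -2.1), which lies in quadrant Q4. The divergence there is about +4, positive as expected for a source.

Q4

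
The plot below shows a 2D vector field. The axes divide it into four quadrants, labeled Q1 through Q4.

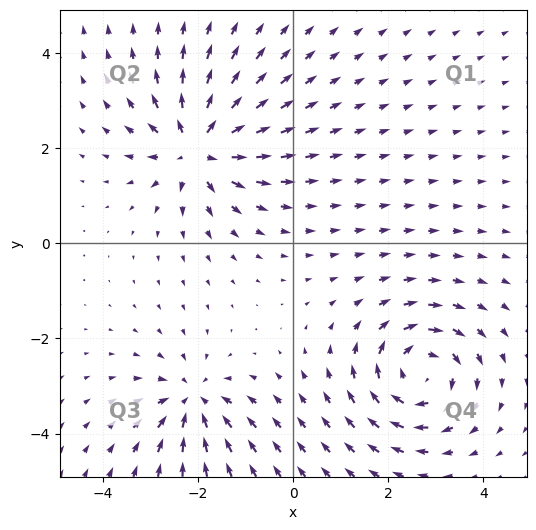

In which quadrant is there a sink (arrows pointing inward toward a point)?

The sink sits at approximately (-2.1, -3.3), which lies in quadrant Q3. The divergence there is about -3, negative as expected for a sink.

Q3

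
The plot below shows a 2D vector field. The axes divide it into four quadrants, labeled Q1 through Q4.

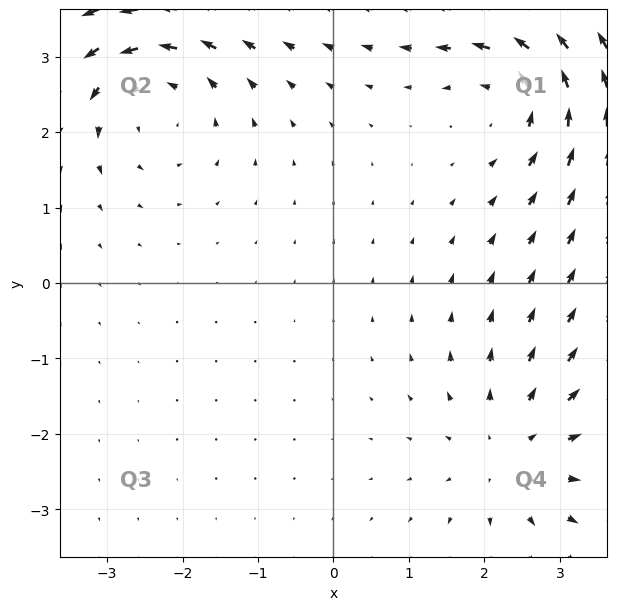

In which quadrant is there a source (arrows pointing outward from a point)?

The source sits at approximately (2.4, -2.2), which lies in quadrant Q4. The divergence there is about +3, positive as expected for a source.

Q4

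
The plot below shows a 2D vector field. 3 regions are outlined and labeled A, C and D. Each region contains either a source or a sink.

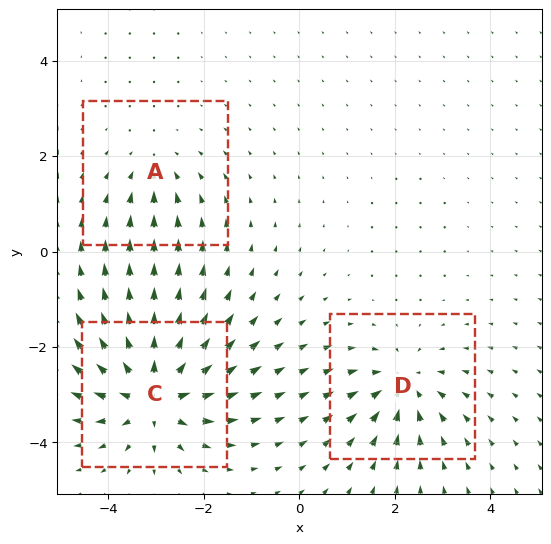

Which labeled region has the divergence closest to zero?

A

Divergence at each region's feature centre — A: about -2, C: about +6, D: about -4. Region A is closest to zero.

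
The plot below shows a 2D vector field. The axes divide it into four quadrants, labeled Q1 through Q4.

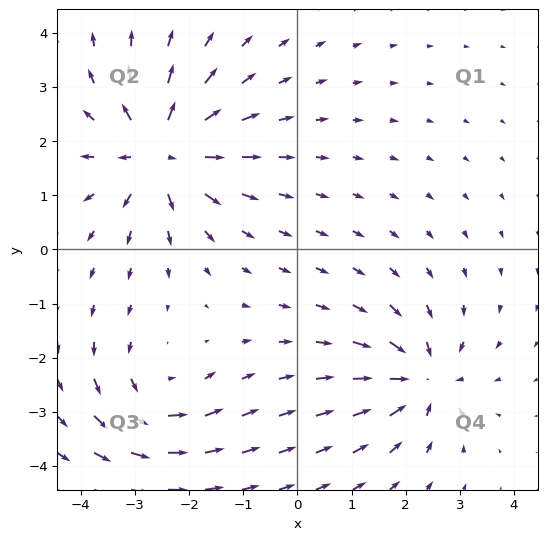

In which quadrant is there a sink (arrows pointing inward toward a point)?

The sink sits at approximately (2.3, -2.4), which lies in quadrant Q4. The divergence there is about -4, negative as expected for a sink.

Q4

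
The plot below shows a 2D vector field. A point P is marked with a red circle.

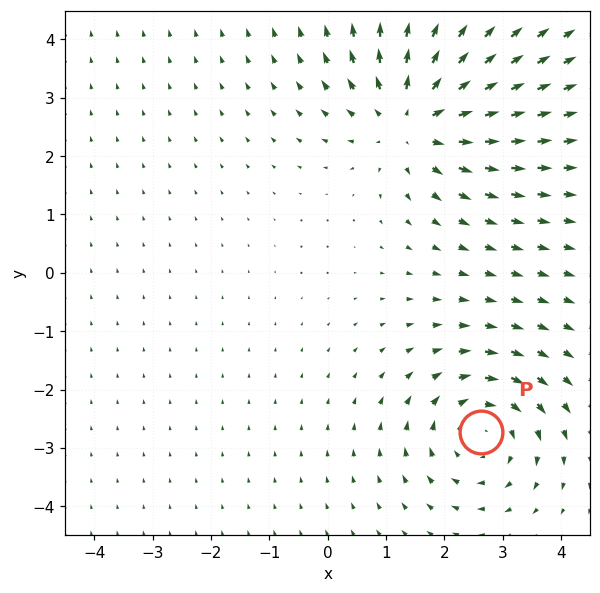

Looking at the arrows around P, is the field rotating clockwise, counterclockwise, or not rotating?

Near P at (2.6, -2.7) the arrows circulate clockwise. The curl (z-component) there is about -3; negative curl means clockwise rotation.

clockwise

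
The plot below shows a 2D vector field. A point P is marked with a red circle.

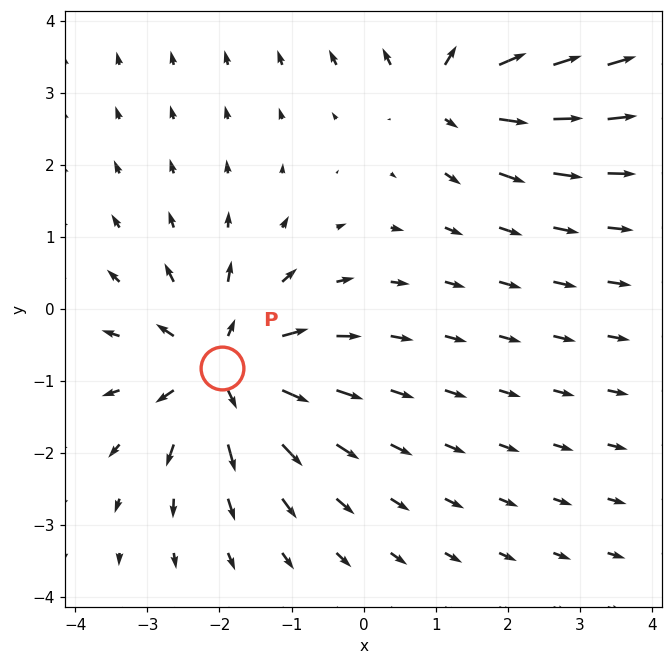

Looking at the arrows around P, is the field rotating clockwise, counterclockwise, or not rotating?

Near P at (-2.0, -0.8) the arrows show no circulation. The curl there is ≈0.

not rotating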